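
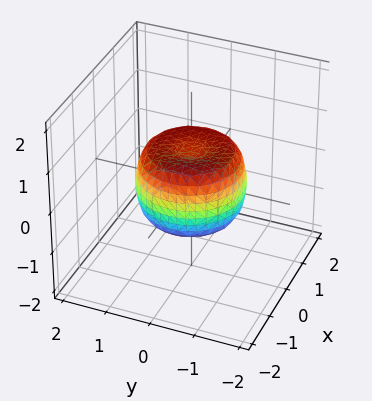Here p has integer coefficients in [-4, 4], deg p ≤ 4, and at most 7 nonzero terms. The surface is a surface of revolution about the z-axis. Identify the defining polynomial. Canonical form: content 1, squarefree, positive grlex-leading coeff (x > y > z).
2*x^4 + 4*x^2*y^2 + 2*y^4 - 2*x^2 - 2*y^2 + 2*z^2 - 1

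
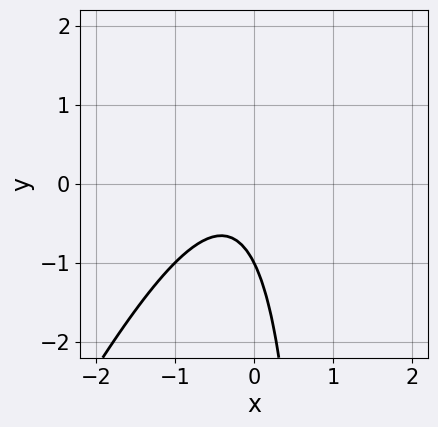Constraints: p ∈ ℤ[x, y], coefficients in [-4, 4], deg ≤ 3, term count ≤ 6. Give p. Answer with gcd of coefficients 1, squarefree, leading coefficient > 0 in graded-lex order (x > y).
1. deg p = 2. A generic line meets the curve in up to 2 points.
2. Reading off the gridlines: the curve avoids every integer x-axis point in the box; it crosses the y-axis at the gridline y = -1.
3. Assembling these constraints gives the stated polynomial.

2*x^2 - x*y + x + y + 1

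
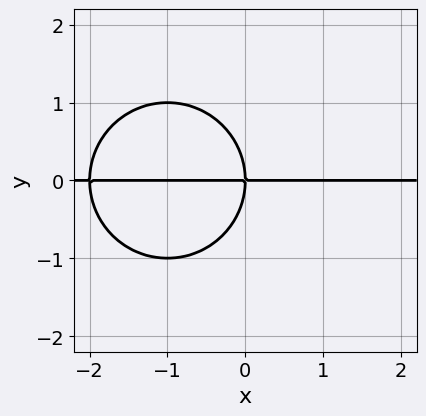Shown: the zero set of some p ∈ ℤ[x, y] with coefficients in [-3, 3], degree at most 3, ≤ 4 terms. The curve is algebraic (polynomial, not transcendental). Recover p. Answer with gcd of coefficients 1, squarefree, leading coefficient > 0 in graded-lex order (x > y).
The degree is 3 — no degree-2 curve has this shape.
Reading off the gridlines: the visible x-axis segment lies entirely on the curve; one y-axis crossing is at y = 0.
Assembling these constraints gives the stated polynomial.

x^2*y + y^3 + 2*x*y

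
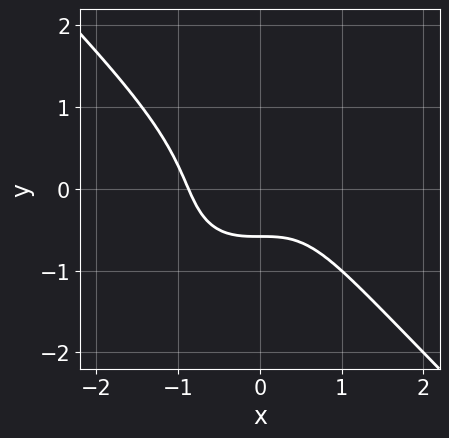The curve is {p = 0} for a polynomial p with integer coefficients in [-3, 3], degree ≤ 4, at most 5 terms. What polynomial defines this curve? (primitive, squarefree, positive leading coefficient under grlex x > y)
First, the degree is 3 — no degree-2 curve has this shape.
Finally, the integer polynomial consistent with all of this is the stated p.

3*x^3 + 3*y^3 + y^2 + 3*y + 2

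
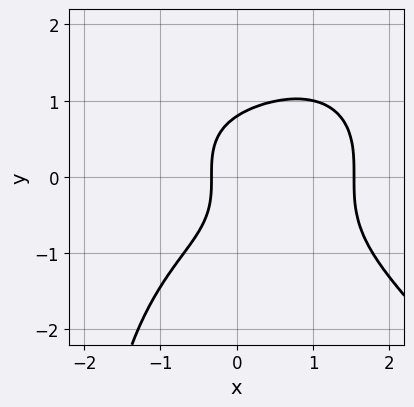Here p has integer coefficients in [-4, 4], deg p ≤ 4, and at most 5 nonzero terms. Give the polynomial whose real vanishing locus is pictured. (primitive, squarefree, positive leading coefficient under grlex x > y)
x^4 + x*y^3 + 2*y^3 - 3*x - 1

deg p = 4. A generic line meets the curve in up to 4 points.
Matching integer coefficients to the picture gives p.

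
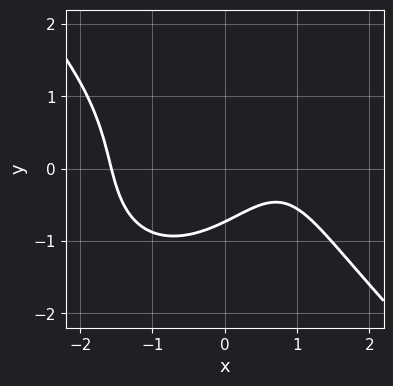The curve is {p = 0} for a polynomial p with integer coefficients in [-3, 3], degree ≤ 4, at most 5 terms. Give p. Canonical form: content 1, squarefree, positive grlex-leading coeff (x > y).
First, the degree is 3 — a generic line meets the curve in up to 3 points.
Finally, matching integer coefficients to the picture gives p.

2*x^3 + 2*y^3 - 3*x + 3*y + 3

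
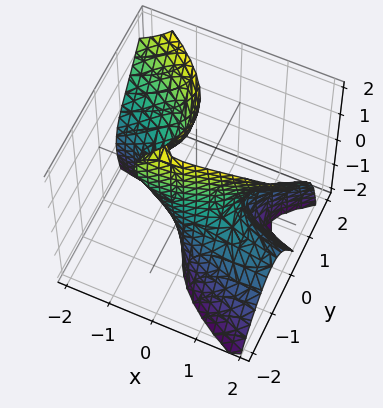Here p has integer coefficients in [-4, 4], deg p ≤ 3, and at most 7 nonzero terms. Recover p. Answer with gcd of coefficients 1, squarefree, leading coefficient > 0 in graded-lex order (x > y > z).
3*x*y*z + x*z^2 + 3*y^3 - x^2 + 1

The degree is 3 — no degree-2 surface has this shape.
From the axis intercepts and sections: the x-axis gridline crossings are at x ∈ {-1, 1}; the surface avoids every integer z-axis point in the box.
The integer polynomial consistent with all of this is the stated p.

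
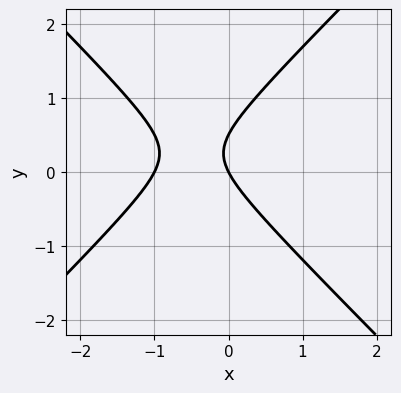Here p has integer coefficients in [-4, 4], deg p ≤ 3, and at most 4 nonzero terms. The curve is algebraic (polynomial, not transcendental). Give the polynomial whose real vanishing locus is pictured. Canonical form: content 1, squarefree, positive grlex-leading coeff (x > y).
(a) deg p = 2. No degree-1 curve has this shape.
(b) From the visible intercepts: the x-axis gridline crossings are at x ∈ {-1, 0}; it meets the y-axis at y = 0 (among the integer gridlines).
(c) Fitting integer coefficients to these (and the overall shape) gives p.

2*x^2 - 2*y^2 + 2*x + y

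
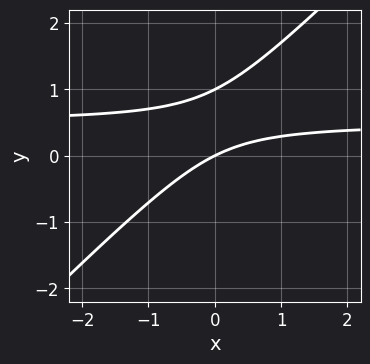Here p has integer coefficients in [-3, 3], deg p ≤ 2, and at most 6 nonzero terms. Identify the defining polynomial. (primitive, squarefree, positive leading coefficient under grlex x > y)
(a) deg p = 2. No degree-1 curve has this shape.
(b) From the axis intercepts and sections: the y-axis gridline crossings are at y ∈ {0, 1}; it meets the x-axis at x = 0 (among the integer gridlines).
(c) Putting this together gives p.

2*x*y - 2*y^2 - x + 2*y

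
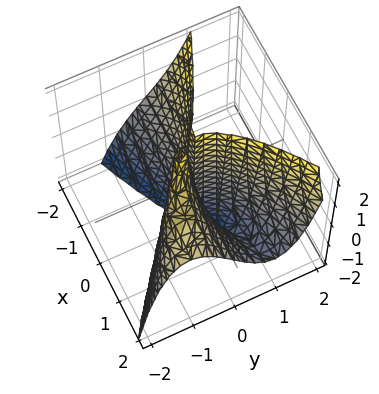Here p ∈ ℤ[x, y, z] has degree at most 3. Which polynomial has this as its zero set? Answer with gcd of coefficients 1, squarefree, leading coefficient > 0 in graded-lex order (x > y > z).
x^2*z - 2*y^3 + 3*x*y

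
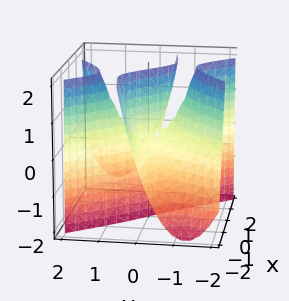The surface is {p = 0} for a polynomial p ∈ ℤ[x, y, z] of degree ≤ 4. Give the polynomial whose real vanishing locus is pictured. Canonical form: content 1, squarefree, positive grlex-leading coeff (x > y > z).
First, the degree is 3 — a generic line meets the surface in up to 3 points.
Next, from the visible intercepts: every point of the z-axis in the box is on the surface; every point of the x-axis in the box is on the surface; it crosses the y-axis at the gridline y = 0.
Finally, together with the visible shape, these determine p as stated.

3*x^2*y - 2*y^3 + 2*x*z + 2*y*z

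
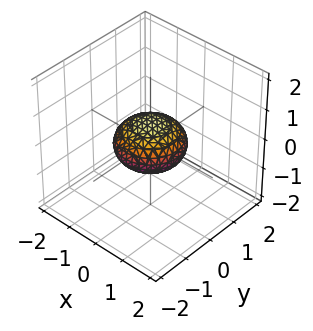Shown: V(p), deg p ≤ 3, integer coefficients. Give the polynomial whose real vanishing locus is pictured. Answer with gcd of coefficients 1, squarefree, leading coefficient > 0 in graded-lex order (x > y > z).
x^2 + y^2 + 2*z^2 - 1

1. deg p = 2.
2. Symmetries: it's symmetric under z → −z, forcing even powers of z; the surface is invariant under rotation about z: p = q(x² + y², z).
3. From the visible intercepts: the x-axis gridline crossings are at x ∈ {-1, 1}; among the integer gridlines, it crosses the y-axis at y ∈ {-1, 1}; a circular section at z = 0 has radius exactly 1.
4. Fitting integer coefficients to these (and the overall shape) gives p.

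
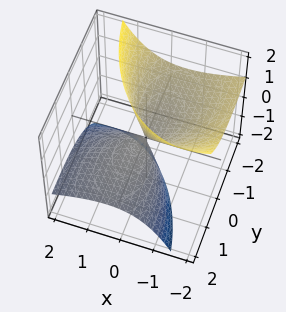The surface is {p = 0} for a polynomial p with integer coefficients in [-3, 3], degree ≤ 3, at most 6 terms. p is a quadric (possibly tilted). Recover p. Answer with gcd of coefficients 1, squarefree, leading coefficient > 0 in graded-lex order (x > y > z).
2*x^2 + 3*x*z + y^2 + 3*y*z - z^2

I count 2 distinct pieces. They look like related sheets of one shape, so recover p as a whole.
deg p = 2. No degree-1 surface has this shape.
Checking where it meets the axes: it meets the y-axis at y = 0 (among the integer gridlines); one x-axis crossing is at x = 0.
Assembling these constraints gives the stated polynomial.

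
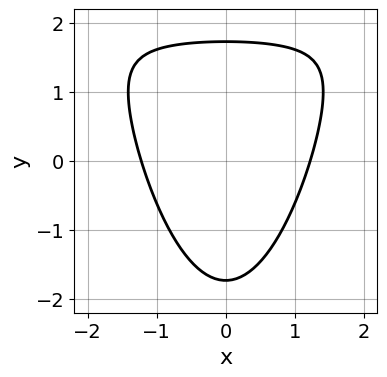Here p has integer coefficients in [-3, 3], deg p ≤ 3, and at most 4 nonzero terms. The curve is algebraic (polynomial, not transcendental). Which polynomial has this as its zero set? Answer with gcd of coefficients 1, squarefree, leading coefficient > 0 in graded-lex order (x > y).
x^2*y - 2*x^2 - y^2 + 3

(a) Degree: no degree-2 curve has this shape, so deg p = 3.
(b) Symmetries: mirror symmetry x ↦ −x ⇒ only even powers of x.
(c) Putting this together gives p.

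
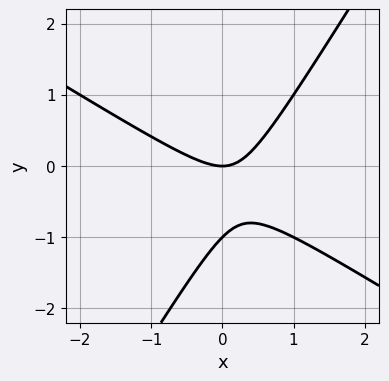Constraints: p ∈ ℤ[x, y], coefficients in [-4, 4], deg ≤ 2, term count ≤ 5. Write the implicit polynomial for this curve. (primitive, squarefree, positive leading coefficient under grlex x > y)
Degree: the shape is more complex than any degree-1 curve, so deg p = 2.
Observable constraints: the y-axis gridline crossings are at y ∈ {-1, 0}; one x-axis crossing is at x = 0.
The integer polynomial consistent with all of this is the stated p.

x^2 + x*y - y^2 - y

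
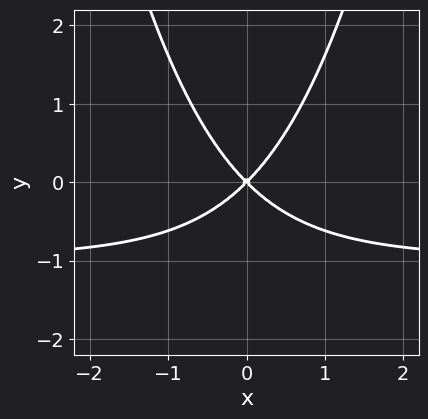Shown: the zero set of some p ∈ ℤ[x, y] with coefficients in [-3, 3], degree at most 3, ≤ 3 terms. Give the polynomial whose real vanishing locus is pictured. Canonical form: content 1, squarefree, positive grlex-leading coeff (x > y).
The degree is 3 — no degree-2 curve has this shape.
Symmetries: it's symmetric under x → −x, forcing even powers of x.
From the visible intercepts: it crosses the y-axis at the gridline y = 0; it meets the x-axis at x = 0 (among the integer gridlines).
Fitting integer coefficients to these (and the overall shape) gives p.

x^2*y + x^2 - y^2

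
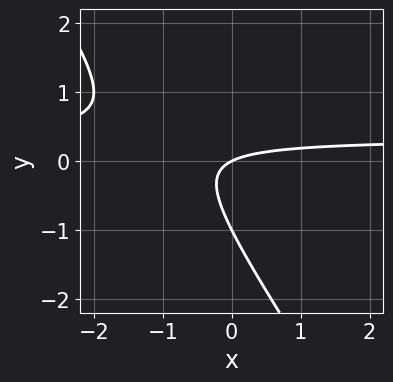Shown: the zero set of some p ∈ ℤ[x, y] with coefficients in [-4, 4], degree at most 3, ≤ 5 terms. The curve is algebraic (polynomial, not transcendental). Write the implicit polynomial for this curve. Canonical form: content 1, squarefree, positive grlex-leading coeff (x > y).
3*x*y + 2*y^2 - x + 2*y

(a) Degree: no degree-1 curve has this shape, so deg p = 2.
(b) From the visible intercepts: the y-axis gridline crossings are at y ∈ {-1, 0}; one x-axis crossing is at x = 0.
(c) Solving for integer coefficients yields p as stated.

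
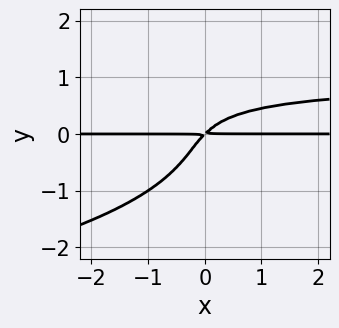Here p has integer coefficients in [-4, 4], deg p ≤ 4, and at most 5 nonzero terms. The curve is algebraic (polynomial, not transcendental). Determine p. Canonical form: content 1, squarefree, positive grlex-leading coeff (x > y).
y^4 + x*y^2 - x*y + y^2

(a) The degree is 4 — no degree-3 curve has this shape.
(b) From the visible intercepts: the visible x-axis segment lies entirely on the curve.
(c) Fitting integer coefficients to these (and the overall shape) gives p.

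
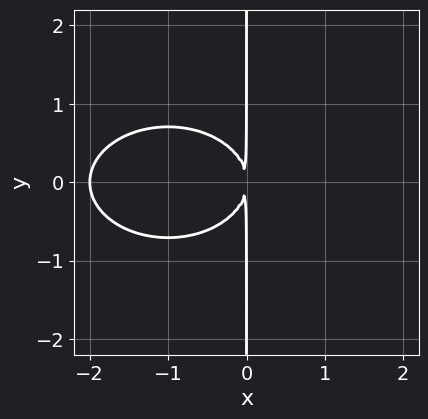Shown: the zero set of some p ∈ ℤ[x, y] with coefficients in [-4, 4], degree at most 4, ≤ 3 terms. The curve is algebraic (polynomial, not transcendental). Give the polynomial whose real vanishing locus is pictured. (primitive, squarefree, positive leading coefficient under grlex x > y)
First, deg p = 3. The shape is more complex than any degree-2 curve.
Then, symmetries: it's symmetric under y → −y, forcing even powers of y.
Next, from the axis intercepts and sections: one x-axis crossing is at x = -2; every point of the y-axis in the box is on the curve.
Finally, the integer polynomial consistent with all of this is the stated p.

x^3 + 2*x*y^2 + 2*x^2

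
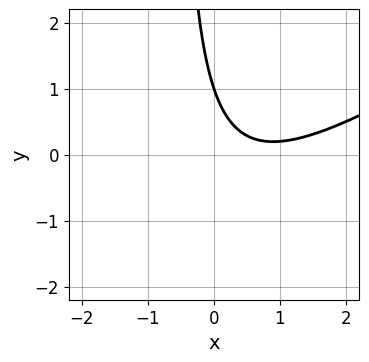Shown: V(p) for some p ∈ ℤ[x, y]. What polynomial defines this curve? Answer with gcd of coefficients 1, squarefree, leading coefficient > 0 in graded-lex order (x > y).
2*x^2 - 3*x*y - 3*x - 2*y + 2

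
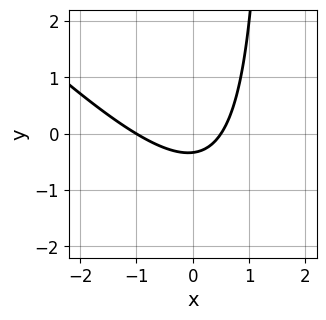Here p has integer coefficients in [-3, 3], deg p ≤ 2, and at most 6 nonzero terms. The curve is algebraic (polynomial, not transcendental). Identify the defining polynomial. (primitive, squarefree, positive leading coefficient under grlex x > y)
2*x^2 + 2*x*y + x - 3*y - 1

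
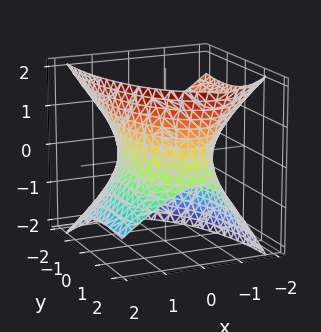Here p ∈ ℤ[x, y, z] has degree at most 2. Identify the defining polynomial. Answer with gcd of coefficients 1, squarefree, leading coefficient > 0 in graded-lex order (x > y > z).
3*x^2 + 2*x*z + y^2 + 2*y*z - 2*z^2 - 3

1. Degree: no degree-1 surface has this shape, so deg p = 2.
2. Checking where it meets the axes: among the integer gridlines, it crosses the x-axis at x ∈ {-1, 1}; it misses every integer gridline on the z-axis.
3. Matching integer coefficients to the picture gives p.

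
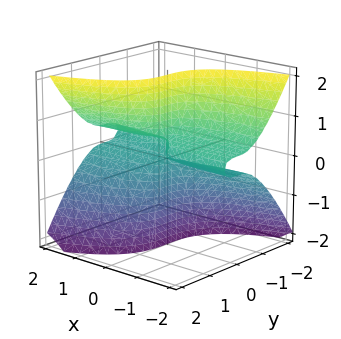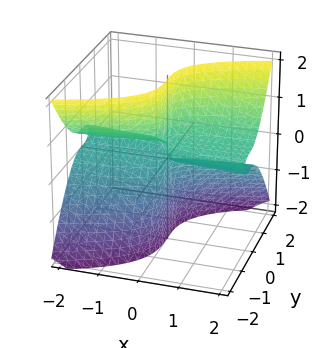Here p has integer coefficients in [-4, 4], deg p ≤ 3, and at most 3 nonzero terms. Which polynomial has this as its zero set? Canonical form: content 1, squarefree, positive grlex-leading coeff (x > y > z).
(a) Degree: a generic line meets the surface in up to 3 points, so deg p = 3.
(b) Against the integer gridlines: every point of the z-axis in the box is on the surface; every point of the x-axis in the box is on the surface; one y-axis crossing is at y = 0.
(c) Assembling these constraints gives the stated polynomial.

2*x*z^2 - 2*y^3 - x*z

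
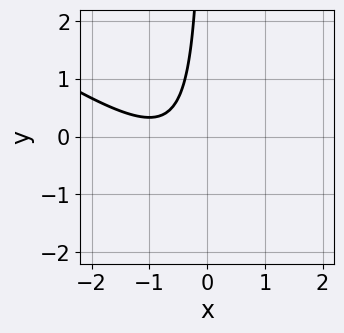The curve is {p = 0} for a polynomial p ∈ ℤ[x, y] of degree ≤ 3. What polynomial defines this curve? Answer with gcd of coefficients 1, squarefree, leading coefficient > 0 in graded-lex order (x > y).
(a) The degree is 2 — a generic line meets the curve in up to 2 points.
(b) From the visible intercepts: no y-intercept at any integer in the box; it misses every integer gridline on the x-axis.
(c) These observations pin down the coefficients.

2*x^2 + 3*x*y + 3*x + 2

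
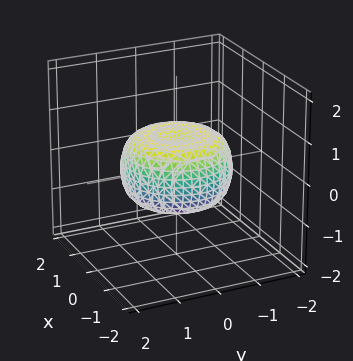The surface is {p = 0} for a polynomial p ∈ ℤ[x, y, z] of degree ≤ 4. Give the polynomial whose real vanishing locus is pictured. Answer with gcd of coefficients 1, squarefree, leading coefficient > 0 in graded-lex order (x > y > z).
x^4 + 2*x^2*y^2 + y^4 - x^2 - y^2 + 2*z^2 - 1

1. deg p = 4. A generic line meets the surface in up to 4 points.
2. Symmetry: every cross-section ⟂ z is a circle, so x, y appear only via x² + y².
3. From the visible intercepts: a circular section at z = 0 has radius between 1 and 2.
4. Matching integer coefficients to the picture gives p.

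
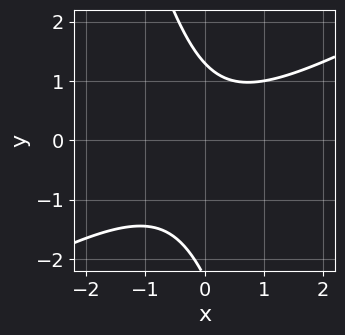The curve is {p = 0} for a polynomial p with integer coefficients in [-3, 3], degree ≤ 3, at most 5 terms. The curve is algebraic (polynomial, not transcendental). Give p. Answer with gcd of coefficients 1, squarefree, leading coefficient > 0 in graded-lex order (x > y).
2*x^2 - 3*x*y - y^2 - y + 3

Degree: a generic line meets the curve in up to 2 points, so deg p = 2.
Checking where it meets the axes: it misses every integer gridline on the x-axis.
Putting this together gives p.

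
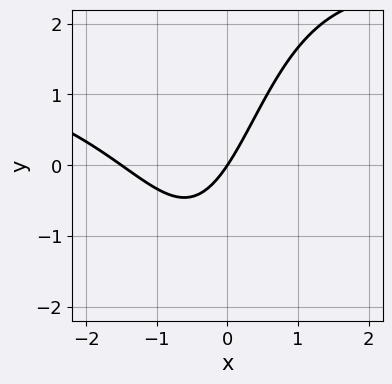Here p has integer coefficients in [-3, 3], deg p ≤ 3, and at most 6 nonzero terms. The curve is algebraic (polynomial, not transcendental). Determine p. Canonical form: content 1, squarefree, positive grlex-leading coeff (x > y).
(a) The degree is 3 — no degree-2 curve has this shape.
(b) From the visible intercepts: it crosses the y-axis at the gridline y = 0; it crosses the x-axis at the gridline x = 0.
(c) Matching integer coefficients to the picture gives p.

x^2*y - 2*x^2 - 3*x + 2*y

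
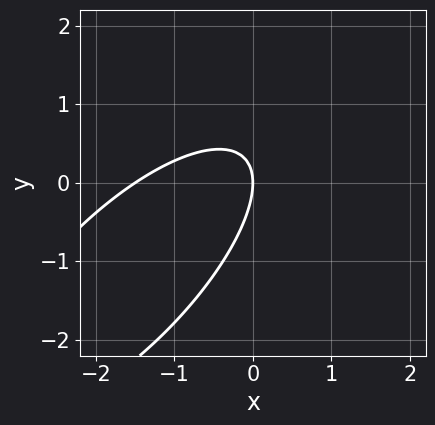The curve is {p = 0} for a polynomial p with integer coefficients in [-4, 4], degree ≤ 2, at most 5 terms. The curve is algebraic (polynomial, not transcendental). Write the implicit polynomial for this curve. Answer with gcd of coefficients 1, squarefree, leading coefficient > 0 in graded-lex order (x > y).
2*x^2 - 3*x*y + 2*y^2 + 3*x

First, the degree is 2 — the shape is more complex than any degree-1 curve.
Next, from the axis intercepts and sections: it meets the y-axis at y = 0 (among the integer gridlines); one x-axis crossing is at x = 0.
Finally, these observations pin down the coefficients.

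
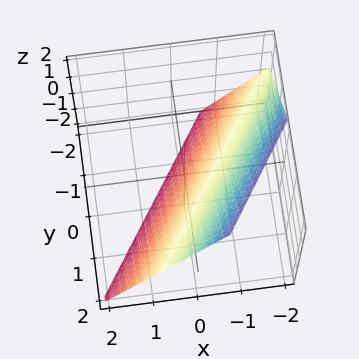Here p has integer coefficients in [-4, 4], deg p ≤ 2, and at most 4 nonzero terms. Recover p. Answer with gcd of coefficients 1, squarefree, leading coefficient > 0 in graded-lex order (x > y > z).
3*x - 2*y + 2*z + 2

First, deg p = 1. Every cross-section is a straight line — this is a plane.
Then, observable constraints: it crosses the y-axis at the gridline y = 1; one z-axis crossing is at z = -1.
Finally, the integer polynomial consistent with all of this is the stated p.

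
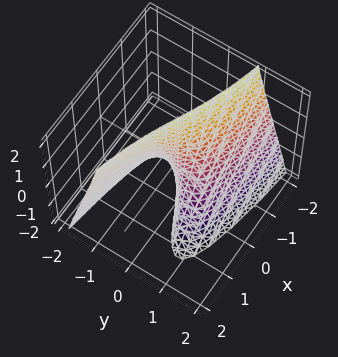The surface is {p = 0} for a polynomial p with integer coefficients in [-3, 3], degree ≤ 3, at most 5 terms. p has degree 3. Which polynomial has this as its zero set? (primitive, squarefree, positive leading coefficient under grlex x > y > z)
The degree is 3 — no degree-2 surface has this shape.
From the axis intercepts and sections: one y-axis crossing is at y = 0; one x-axis crossing is at x = 0; the visible z-axis segment lies entirely on the surface.
These observations pin down the coefficients.

y^3 + y*z + x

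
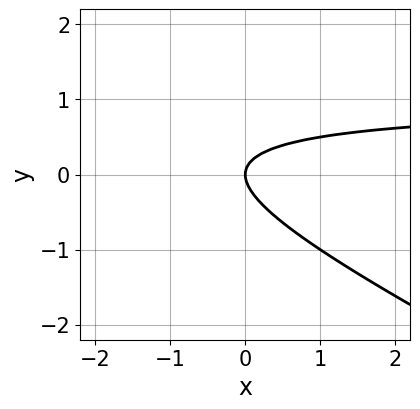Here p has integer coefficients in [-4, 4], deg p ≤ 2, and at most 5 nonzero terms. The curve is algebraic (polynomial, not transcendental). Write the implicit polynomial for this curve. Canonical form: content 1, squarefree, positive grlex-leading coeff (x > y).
deg p = 2.
Reading off the gridlines: one y-axis crossing is at y = 0; one x-axis crossing is at x = 0.
The integer polynomial consistent with all of this is the stated p.

x*y + 2*y^2 - x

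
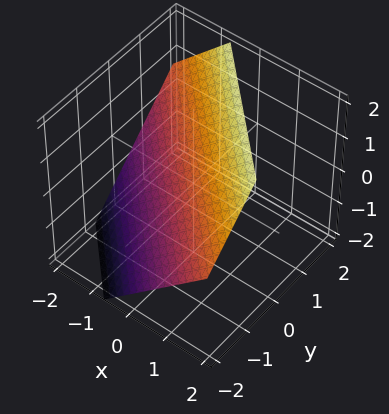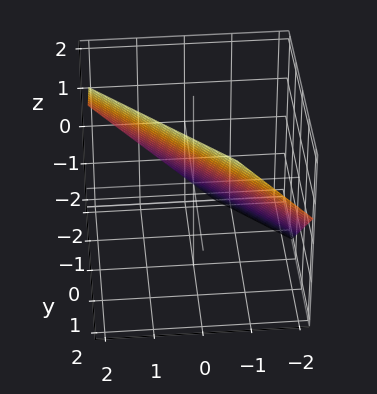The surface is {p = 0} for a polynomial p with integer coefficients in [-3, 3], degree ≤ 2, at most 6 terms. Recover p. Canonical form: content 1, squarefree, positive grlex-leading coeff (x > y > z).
3*x + 3*y - 3*z + 2

1. deg p = 1.
2. Matching integer coefficients to the picture gives p.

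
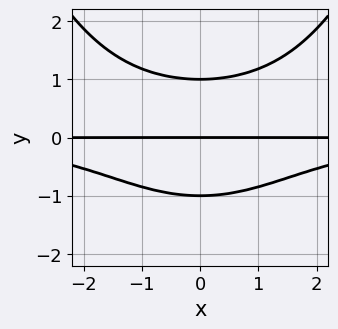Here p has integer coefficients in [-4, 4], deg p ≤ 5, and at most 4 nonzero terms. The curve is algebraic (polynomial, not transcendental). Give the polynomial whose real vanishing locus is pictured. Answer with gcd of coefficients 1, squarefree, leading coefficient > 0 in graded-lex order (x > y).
x^2*y^2 - 3*y^3 + 3*y

(a) Degree: the shape is more complex than any degree-3 curve, so deg p = 4.
(b) Symmetries: it's symmetric under x → −x, forcing even powers of x.
(c) Against the integer gridlines: the y-axis gridline crossings are at y ∈ {-1, 0, 1}; the visible x-axis segment lies entirely on the curve.
(d) These observations pin down the coefficients.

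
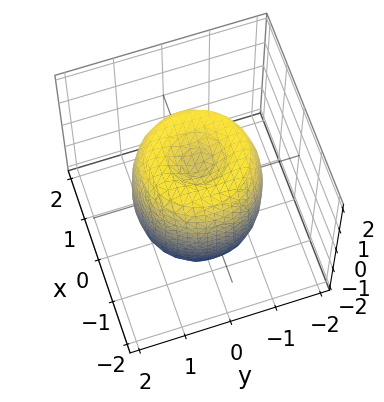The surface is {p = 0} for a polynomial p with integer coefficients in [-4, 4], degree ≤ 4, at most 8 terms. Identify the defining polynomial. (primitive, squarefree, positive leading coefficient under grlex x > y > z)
2*x^4 + 4*x^2*y^2 + 2*y^4 - 3*x^2 - 3*y^2 + z^2 - 1

First, deg p = 4.
Then, symmetry: every cross-section ⟂ z is a circle, so x, y appear only via x² + y².
Next, from the visible intercepts: among the integer gridlines, it crosses the z-axis at z ∈ {-1, 1}; a circular section at z = -1 has radius between 1 and 2.
Finally, the integer polynomial consistent with all of this is the stated p.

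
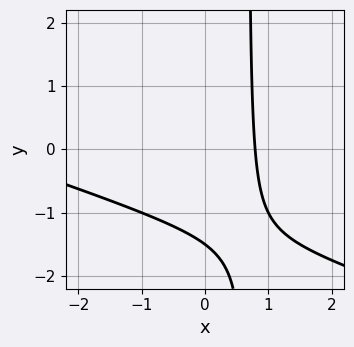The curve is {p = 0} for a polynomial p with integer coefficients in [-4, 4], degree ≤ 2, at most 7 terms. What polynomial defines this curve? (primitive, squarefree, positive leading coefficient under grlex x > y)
x^2 + 3*x*y + 3*x - 2*y - 3

Degree: the shape is more complex than any degree-1 curve, so deg p = 2.
Solving for integer coefficients yields p as stated.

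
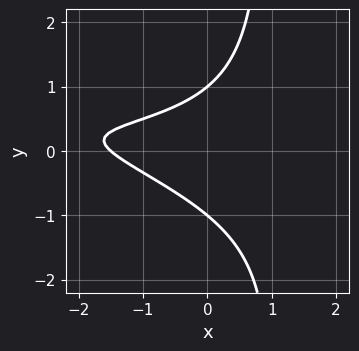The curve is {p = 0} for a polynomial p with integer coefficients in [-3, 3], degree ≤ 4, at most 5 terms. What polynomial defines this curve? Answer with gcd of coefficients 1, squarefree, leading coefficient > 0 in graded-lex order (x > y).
x^2*y + 3*x*y^2 - 3*y^2 + 2*x + 3

deg p = 3.
Checking where it meets the axes: among the integer gridlines, it crosses the y-axis at y ∈ {-1, 1}.
Assembling these constraints gives the stated polynomial.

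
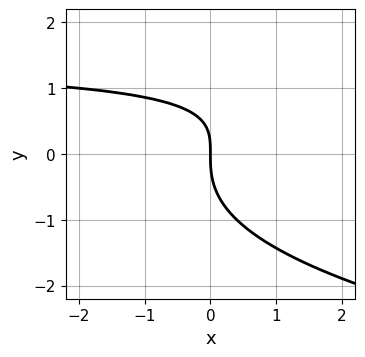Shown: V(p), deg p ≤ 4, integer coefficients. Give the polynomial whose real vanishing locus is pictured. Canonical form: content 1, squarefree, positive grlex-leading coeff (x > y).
2*y^3 - 2*x*y + 3*x

(a) Degree: the shape is more complex than any degree-2 curve, so deg p = 3.
(b) Observable constraints: it crosses the x-axis at the gridline x = 0; it crosses the y-axis at the gridline y = 0.
(c) Together with the visible shape, these determine p as stated.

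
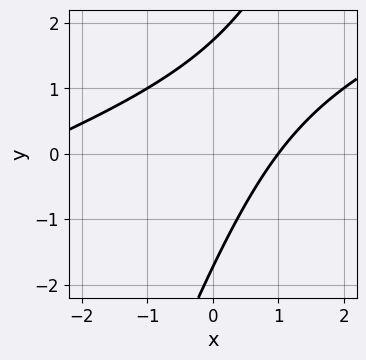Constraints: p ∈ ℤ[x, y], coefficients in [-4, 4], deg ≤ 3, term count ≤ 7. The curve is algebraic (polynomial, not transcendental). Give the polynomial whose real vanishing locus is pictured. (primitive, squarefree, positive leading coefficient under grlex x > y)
x^2 - 3*x*y + y^2 + 2*x - 3

Degree: a generic line meets the curve in up to 2 points, so deg p = 2.
Reading off the gridlines: one x-axis crossing is at x = 1.
These observations pin down the coefficients.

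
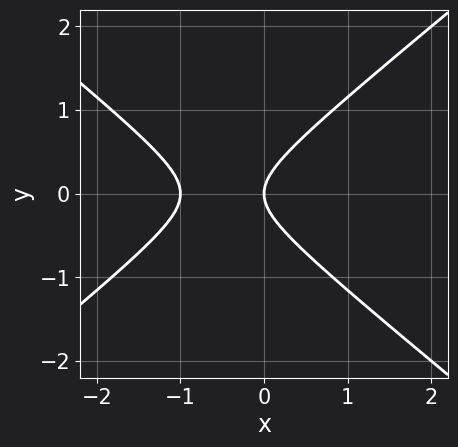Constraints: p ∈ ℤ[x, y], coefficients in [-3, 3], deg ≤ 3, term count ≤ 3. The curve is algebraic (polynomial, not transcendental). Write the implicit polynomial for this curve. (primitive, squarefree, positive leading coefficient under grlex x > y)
2*x^2 - 3*y^2 + 2*x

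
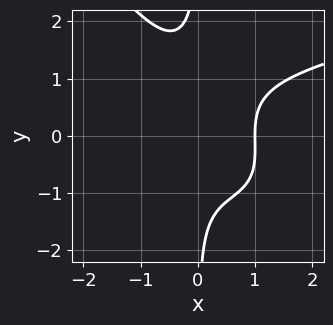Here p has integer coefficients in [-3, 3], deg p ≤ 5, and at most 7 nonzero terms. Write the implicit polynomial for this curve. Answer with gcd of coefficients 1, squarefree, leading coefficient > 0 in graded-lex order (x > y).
3*x^2*y^2 + 3*x*y^3 - 3*x^3 - 2*x*y^2 + 3

deg p = 4. The shape is more complex than any degree-3 curve.
Reading off the gridlines: the curve avoids every integer y-axis point in the box; it meets the x-axis at x = 1 (among the integer gridlines).
The integer polynomial consistent with all of this is the stated p.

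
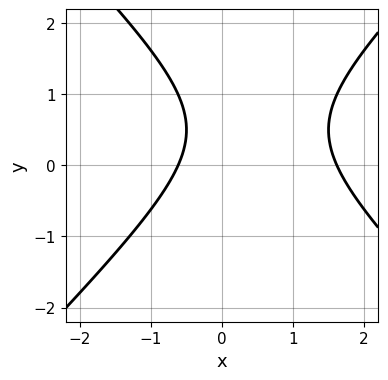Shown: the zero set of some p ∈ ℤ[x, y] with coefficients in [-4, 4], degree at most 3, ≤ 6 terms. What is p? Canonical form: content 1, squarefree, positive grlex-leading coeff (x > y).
Degree: the shape is more complex than any degree-1 curve, so deg p = 2.
Reading off the gridlines: it misses every integer gridline on the y-axis.
Together with the visible shape, these determine p as stated.

x^2 - y^2 - x + y - 1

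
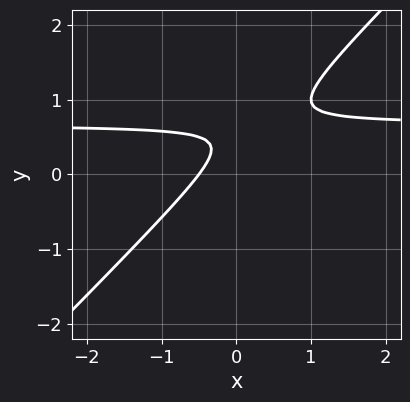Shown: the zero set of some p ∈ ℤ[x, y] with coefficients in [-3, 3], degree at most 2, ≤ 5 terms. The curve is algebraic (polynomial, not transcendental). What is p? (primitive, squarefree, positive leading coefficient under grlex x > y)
First, the degree is 2 — no degree-1 curve has this shape.
Then, reading off the gridlines: it misses every integer gridline on the y-axis.
Finally, together with the visible shape, these determine p as stated.

3*x*y - 3*y^2 - 2*x + 3*y - 1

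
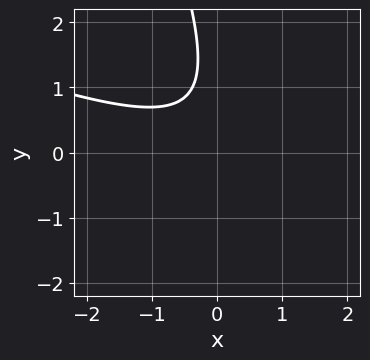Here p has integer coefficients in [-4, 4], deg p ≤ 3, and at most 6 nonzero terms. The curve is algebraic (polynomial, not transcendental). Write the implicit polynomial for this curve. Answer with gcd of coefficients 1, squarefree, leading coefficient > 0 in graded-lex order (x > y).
1. Degree: a generic line meets the curve in up to 2 points, so deg p = 2.
2. Observable constraints: the curve avoids every integer x-axis point in the box; it misses every integer gridline on the y-axis.
3. Putting this together gives p.

x^2 + 3*x*y + y^2 - 2*y + 2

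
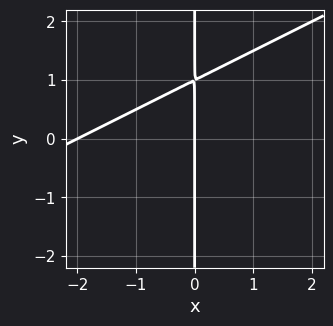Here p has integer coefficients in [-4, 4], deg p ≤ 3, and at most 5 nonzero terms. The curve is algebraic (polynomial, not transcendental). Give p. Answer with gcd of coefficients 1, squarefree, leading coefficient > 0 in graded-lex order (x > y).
First, deg p = 2. A generic line meets the curve in up to 2 points.
Next, reading off the gridlines: every point of the y-axis in the box is on the curve; the x-axis gridline crossings are at x ∈ {-2, 0}.
Finally, fitting integer coefficients to these (and the overall shape) gives p.

x^2 - 2*x*y + 2*x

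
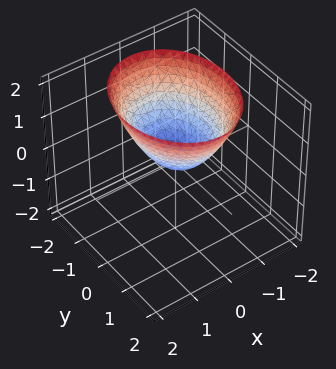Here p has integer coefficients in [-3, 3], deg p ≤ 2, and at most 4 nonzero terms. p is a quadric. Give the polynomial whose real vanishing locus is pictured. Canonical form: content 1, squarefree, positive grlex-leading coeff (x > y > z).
3*x^2 + 2*y^2 - 3*z

(a) Degree: a paraboloid; a quadric, so deg p = 2.
(b) Symmetries: it's symmetric under y → −y, forcing even powers of y; the x ↦ −x reflection is a symmetry, so x appears only in even powers.
(c) From the visible intercepts: one y-axis crossing is at y = 0; it crosses the z-axis at the gridline z = 0; one x-axis crossing is at x = 0.
(d) Assembling these constraints gives the stated polynomial.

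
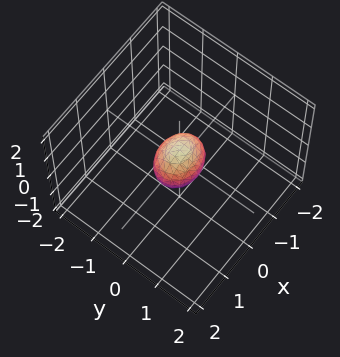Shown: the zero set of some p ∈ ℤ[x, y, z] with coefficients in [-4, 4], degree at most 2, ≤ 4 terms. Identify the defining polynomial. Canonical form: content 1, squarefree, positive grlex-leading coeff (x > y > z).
2*x^2 + 3*y^2 + 2*z^2 - 1

The degree is 2 — bounded and convex; a quadric.
Symmetries: mirror symmetry z ↦ −z ⇒ only even powers of z; it's symmetric under x → −x, forcing even powers of x; the y ↦ −y reflection is a symmetry, so y appears only in even powers.
The integer polynomial consistent with all of this is the stated p.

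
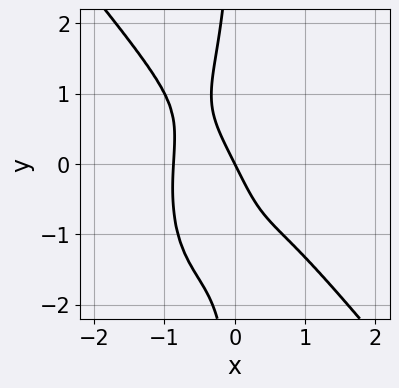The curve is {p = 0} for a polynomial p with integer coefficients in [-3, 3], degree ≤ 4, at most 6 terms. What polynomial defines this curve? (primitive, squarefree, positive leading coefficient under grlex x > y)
(a) Degree: no degree-3 curve has this shape, so deg p = 4.
(b) From the visible intercepts: it meets the y-axis at y = 0 (among the integer gridlines); one x-axis crossing is at x = 0.
(c) These observations pin down the coefficients.

3*x^4 + x^3*y + x*y^3 + 2*x + y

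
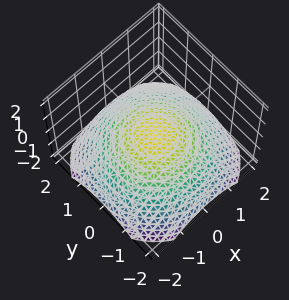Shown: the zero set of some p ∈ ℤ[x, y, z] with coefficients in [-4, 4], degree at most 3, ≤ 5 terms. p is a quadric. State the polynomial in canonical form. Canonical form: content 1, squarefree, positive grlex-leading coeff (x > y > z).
x^2 + y^2 + 3*z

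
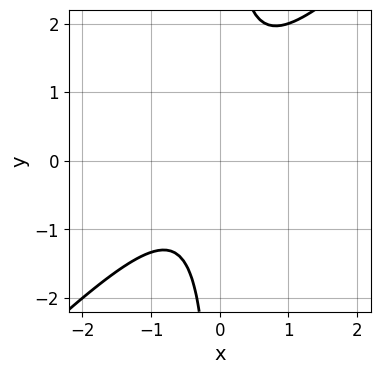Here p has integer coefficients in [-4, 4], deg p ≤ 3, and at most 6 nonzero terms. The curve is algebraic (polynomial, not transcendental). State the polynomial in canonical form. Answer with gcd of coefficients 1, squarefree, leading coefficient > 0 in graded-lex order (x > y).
First, deg p = 2. A generic line meets the curve in up to 2 points.
Next, observable constraints: no x-intercept at any integer in the box; no y-intercept at any integer in the box.
Finally, putting this together gives p.

3*x^2 - 3*x*y + x + 2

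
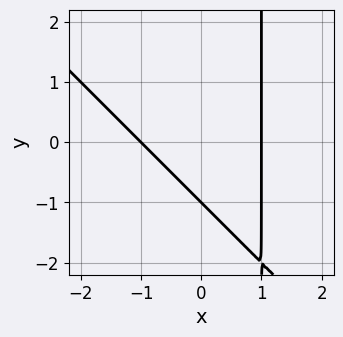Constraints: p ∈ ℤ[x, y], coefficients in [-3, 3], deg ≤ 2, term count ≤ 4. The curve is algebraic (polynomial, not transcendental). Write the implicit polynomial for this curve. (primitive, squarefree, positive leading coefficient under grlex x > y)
x^2 + x*y - y - 1

deg p = 2.
Against the integer gridlines: among the integer gridlines, it crosses the x-axis at x ∈ {-1, 1}; it crosses the y-axis at the gridline y = -1.
Together with the visible shape, these determine p as stated.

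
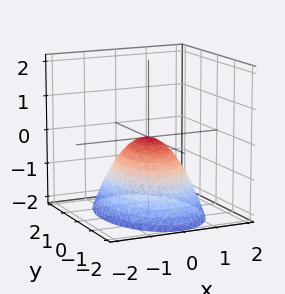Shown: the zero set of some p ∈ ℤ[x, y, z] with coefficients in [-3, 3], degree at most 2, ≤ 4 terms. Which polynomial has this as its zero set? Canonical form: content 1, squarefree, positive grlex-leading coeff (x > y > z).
(a) deg p = 2.
(b) Symmetries: it's symmetric under x → −x, forcing even powers of x; it's symmetric under y → −y, forcing even powers of y.
(c) Checking where it meets the axes: it crosses the z-axis at the gridline z = 0; one y-axis crossing is at y = 0; it crosses the x-axis at the gridline x = 0.
(d) Putting this together gives p.

2*x^2 + y^2 + 2*z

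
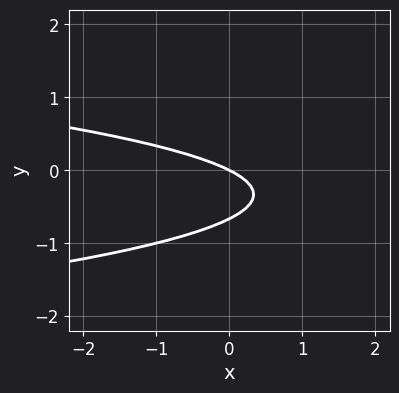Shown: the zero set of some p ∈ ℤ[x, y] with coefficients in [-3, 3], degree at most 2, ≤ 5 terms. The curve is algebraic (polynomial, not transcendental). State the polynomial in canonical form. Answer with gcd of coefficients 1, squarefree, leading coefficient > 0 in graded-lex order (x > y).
3*y^2 + x + 2*y

(a) Degree: the shape is more complex than any degree-1 curve, so deg p = 2.
(b) Checking where it meets the axes: one x-axis crossing is at x = 0; it meets the y-axis at y = 0 (among the integer gridlines).
(c) These observations pin down the coefficients.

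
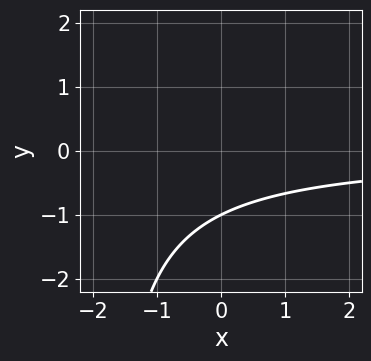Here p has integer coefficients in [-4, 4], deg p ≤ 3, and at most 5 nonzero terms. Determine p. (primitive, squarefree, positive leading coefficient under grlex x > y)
x*y + 2*y + 2

1. Degree: the shape is more complex than any degree-1 curve, so deg p = 2.
2. From the axis intercepts and sections: the curve avoids every integer x-axis point in the box; it meets the y-axis at y = -1 (among the integer gridlines).
3. These observations pin down the coefficients.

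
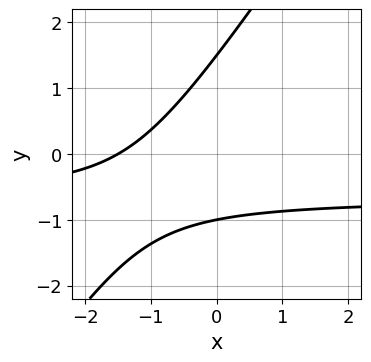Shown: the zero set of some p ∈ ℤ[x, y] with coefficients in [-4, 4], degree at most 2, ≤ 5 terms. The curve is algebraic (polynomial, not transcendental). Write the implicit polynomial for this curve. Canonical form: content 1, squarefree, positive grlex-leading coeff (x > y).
1. Degree: a generic line meets the curve in up to 2 points, so deg p = 2.
2. Reading off the gridlines: one y-axis crossing is at y = -1.
3. Solving for integer coefficients yields p as stated.

3*x*y - 2*y^2 + 2*x + y + 3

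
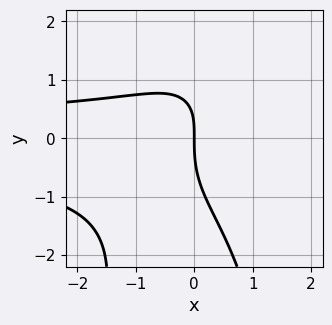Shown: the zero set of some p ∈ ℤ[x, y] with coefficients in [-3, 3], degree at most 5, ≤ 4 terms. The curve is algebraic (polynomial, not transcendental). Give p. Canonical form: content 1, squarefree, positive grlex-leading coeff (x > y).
Degree: the shape is more complex than any degree-3 curve, so deg p = 4.
Observable constraints: it crosses the y-axis at the gridline y = 0; it meets the x-axis at x = 0 (among the integer gridlines).
Fitting integer coefficients to these (and the overall shape) gives p.

2*x^2*y^2 + y^3 - 2*x*y + 3*x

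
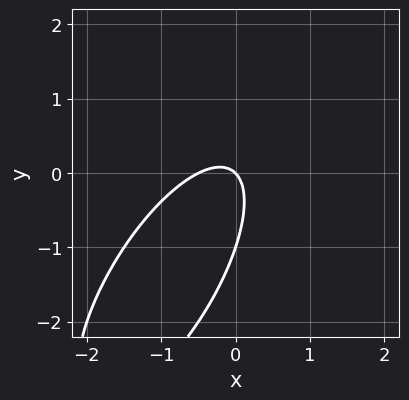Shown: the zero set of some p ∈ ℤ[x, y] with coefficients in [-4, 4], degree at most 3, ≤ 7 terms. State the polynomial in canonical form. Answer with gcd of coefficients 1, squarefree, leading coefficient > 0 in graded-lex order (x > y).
2*x^2 - 2*x*y + y^2 + x + y

deg p = 2. A generic line meets the curve in up to 2 points.
Observable constraints: it crosses the x-axis at the gridline x = 0; the y-axis gridline crossings are at y ∈ {-1, 0}.
Putting this together gives p.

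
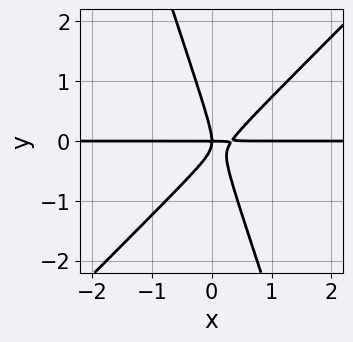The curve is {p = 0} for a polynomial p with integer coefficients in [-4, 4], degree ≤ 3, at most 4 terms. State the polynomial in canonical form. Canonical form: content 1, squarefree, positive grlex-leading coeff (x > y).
3*x^2*y - 2*x*y^2 - y^3 - x*y

First, deg p = 3. A generic line meets the curve in up to 3 points.
Then, checking where it meets the axes: one y-axis crossing is at y = 0; every point of the x-axis in the box is on the curve.
Finally, putting this together gives p.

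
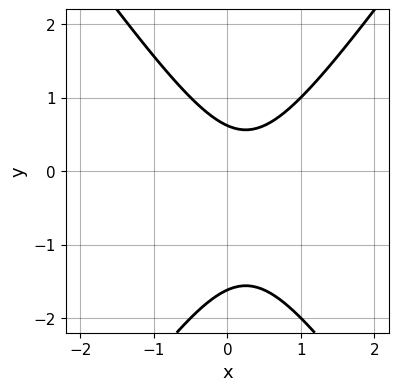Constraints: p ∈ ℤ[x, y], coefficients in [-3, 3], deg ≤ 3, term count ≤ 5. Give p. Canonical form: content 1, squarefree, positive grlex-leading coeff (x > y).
2*x^2 - y^2 - x - y + 1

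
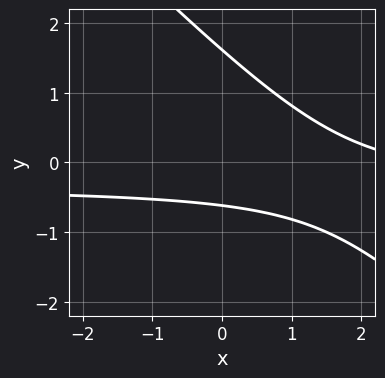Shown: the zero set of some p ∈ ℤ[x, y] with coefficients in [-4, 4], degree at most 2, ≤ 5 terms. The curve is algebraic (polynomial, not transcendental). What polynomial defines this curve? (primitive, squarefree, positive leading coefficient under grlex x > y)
1. The degree is 2 — the shape is more complex than any degree-1 curve.
2. From the axis intercepts and sections: it misses every integer gridline on the x-axis.
3. Matching integer coefficients to the picture gives p.

3*x*y + 3*y^2 + x - 3*y - 3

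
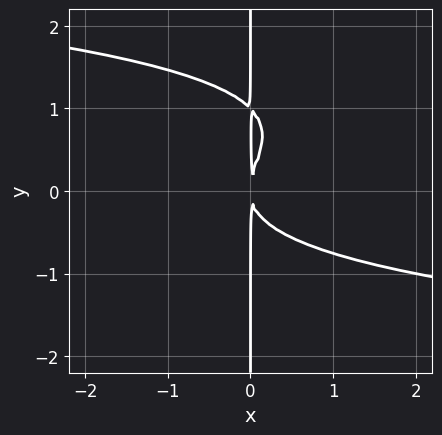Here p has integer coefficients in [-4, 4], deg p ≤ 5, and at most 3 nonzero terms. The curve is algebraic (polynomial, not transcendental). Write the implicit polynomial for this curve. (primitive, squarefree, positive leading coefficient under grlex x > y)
The degree is 4 — the shape is more complex than any degree-3 curve.
Checking where it meets the axes: every point of the y-axis in the box is on the curve.
Solving for integer coefficients yields p as stated.

x*y^3 - x*y^2 + x^2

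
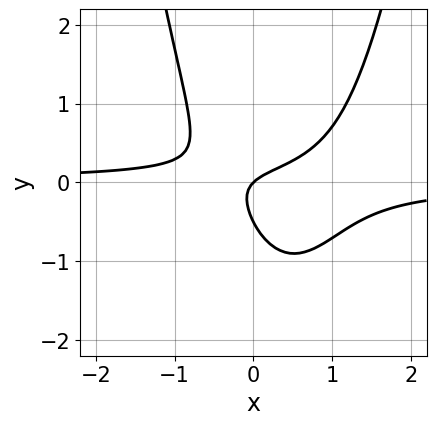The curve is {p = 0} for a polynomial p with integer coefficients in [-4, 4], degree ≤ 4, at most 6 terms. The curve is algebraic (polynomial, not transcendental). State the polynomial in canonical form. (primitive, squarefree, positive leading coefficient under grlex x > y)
1. deg p = 3.
2. Checking where it meets the axes: it crosses the x-axis at the gridline x = 0; it meets the y-axis at y = 0 (among the integer gridlines).
3. The integer polynomial consistent with all of this is the stated p.

3*x^2*y - 2*x*y - 2*y^2 + x - y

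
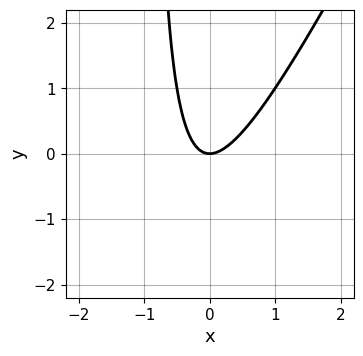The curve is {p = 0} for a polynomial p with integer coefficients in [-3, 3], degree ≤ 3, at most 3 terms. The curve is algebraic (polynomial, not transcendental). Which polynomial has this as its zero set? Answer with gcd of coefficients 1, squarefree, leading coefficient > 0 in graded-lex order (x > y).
1. deg p = 2. The shape is more complex than any degree-1 curve.
2. Reading off the gridlines: it crosses the x-axis at the gridline x = 0; one y-axis crossing is at y = 0.
3. Putting this together gives p.

2*x^2 - x*y - y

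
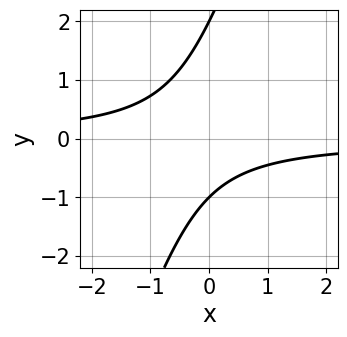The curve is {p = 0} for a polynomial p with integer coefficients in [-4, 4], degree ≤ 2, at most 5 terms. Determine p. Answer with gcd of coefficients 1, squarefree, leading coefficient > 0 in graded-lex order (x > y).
3*x*y - y^2 + y + 2

First, deg p = 2. No degree-1 curve has this shape.
Then, reading off the gridlines: among the integer gridlines, it crosses the y-axis at y ∈ {-1, 2}; no x-intercept at any integer in the box.
Finally, together with the visible shape, these determine p as stated.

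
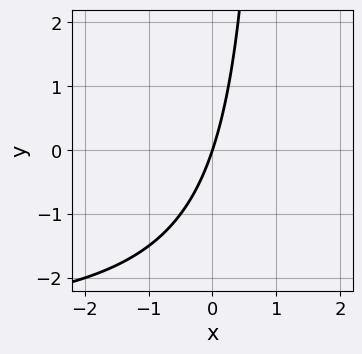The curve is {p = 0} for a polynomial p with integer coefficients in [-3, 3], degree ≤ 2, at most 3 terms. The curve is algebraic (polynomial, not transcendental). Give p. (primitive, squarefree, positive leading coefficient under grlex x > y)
x*y + 3*x - y

deg p = 2.
From the axis intercepts and sections: it crosses the x-axis at the gridline x = 0; one y-axis crossing is at y = 0.
These observations pin down the coefficients.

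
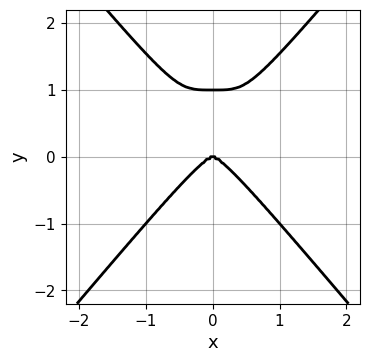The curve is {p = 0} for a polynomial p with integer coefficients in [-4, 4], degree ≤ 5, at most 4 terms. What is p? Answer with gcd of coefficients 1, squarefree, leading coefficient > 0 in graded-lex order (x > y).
2*x^4 - y^4 + y^3

(a) The degree is 4 — no degree-3 curve has this shape.
(b) Symmetries: it's symmetric under x → −x, forcing even powers of x.
(c) Reading off the gridlines: among the integer gridlines, it crosses the y-axis at y ∈ {0, 1}; it meets the x-axis at x = 0 (among the integer gridlines).
(d) Assembling these constraints gives the stated polynomial.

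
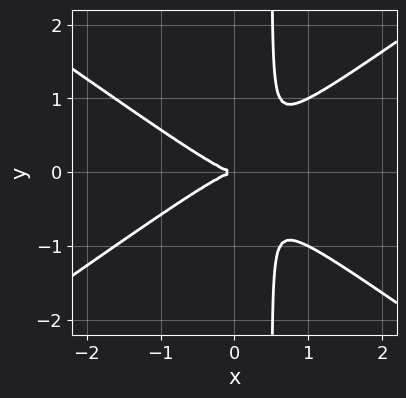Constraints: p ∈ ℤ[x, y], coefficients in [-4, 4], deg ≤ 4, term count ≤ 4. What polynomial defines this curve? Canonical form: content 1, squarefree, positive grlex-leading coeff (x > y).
x^3 - 2*x*y^2 + y^2

The degree is 3 — the shape is more complex than any degree-2 curve.
Symmetries: it's symmetric under y → −y, forcing even powers of y.
Observable constraints: one y-axis crossing is at y = 0; one x-axis crossing is at x = 0.
Fitting integer coefficients to these (and the overall shape) gives p.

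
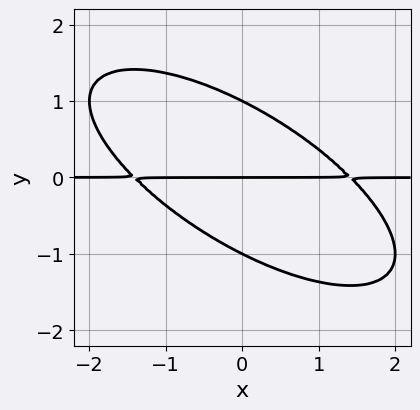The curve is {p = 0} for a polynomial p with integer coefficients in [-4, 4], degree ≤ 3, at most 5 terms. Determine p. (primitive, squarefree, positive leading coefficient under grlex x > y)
Degree: the shape is more complex than any degree-2 curve, so deg p = 3.
From the visible intercepts: among the integer gridlines, it crosses the y-axis at y ∈ {-1, 0, 1}; every point of the x-axis in the box is on the curve.
Putting this together gives p.

x^2*y + 2*x*y^2 + 2*y^3 - 2*y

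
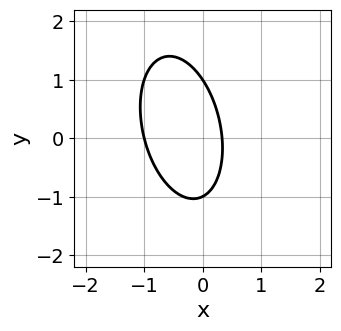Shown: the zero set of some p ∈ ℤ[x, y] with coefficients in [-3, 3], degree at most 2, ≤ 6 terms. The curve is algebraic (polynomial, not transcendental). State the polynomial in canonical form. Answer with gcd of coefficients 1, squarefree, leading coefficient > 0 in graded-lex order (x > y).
3*x^2 + x*y + y^2 + 2*x - 1

First, degree: a generic line meets the curve in up to 2 points, so deg p = 2.
Then, reading off the gridlines: among the integer gridlines, it crosses the y-axis at y ∈ {-1, 1}; one x-axis crossing is at x = -1.
Finally, fitting integer coefficients to these (and the overall shape) gives p.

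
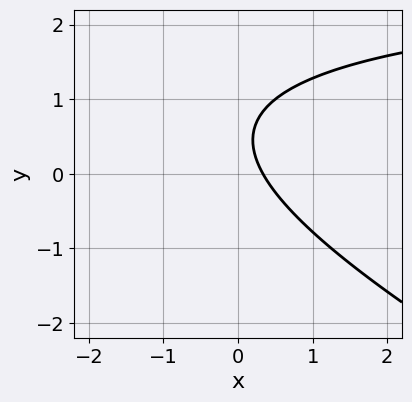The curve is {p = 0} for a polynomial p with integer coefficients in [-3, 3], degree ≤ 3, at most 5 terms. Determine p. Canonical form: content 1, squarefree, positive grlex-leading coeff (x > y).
x*y + 2*y^2 - 3*x - 2*y + 1

First, degree: the shape is more complex than any degree-1 curve, so deg p = 2.
Next, from the visible intercepts: no y-intercept at any integer in the box.
Finally, assembling these constraints gives the stated polynomial.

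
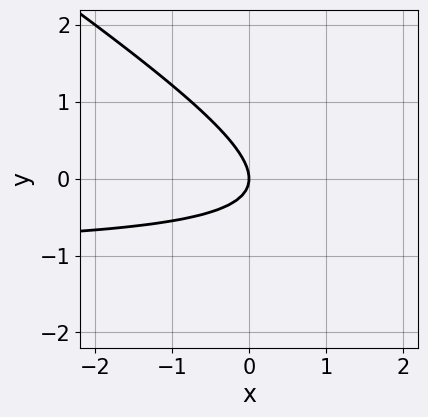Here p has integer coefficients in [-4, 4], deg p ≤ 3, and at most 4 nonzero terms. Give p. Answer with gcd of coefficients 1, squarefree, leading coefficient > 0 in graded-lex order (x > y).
2*x*y + 3*y^2 + 2*x

(a) deg p = 2. No degree-1 curve has this shape.
(b) Observable constraints: it meets the y-axis at y = 0 (among the integer gridlines); one x-axis crossing is at x = 0.
(c) Together with the visible shape, these determine p as stated.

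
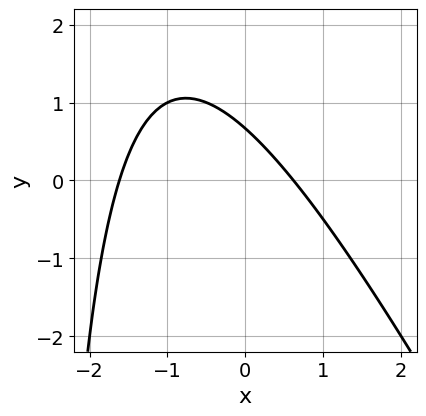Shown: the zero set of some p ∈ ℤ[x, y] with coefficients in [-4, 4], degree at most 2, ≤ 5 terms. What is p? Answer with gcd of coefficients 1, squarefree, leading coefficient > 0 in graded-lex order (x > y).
2*x^2 + x*y + 2*x + 3*y - 2

First, deg p = 2. A generic line meets the curve in up to 2 points.
Finally, matching integer coefficients to the picture gives p.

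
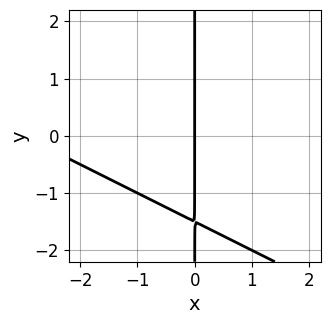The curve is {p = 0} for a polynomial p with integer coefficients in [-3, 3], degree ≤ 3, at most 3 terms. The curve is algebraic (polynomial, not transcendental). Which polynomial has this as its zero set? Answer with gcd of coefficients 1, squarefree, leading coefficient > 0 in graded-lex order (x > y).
x^2 + 2*x*y + 3*x

1. The degree is 2 — a generic line meets the curve in up to 2 points.
2. From the axis intercepts and sections: it crosses the x-axis at the gridline x = 0; the visible y-axis segment lies entirely on the curve.
3. The integer polynomial consistent with all of this is the stated p.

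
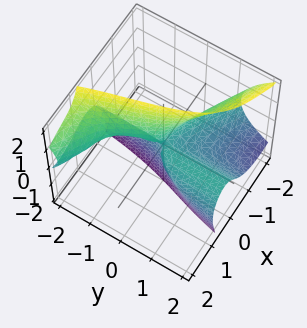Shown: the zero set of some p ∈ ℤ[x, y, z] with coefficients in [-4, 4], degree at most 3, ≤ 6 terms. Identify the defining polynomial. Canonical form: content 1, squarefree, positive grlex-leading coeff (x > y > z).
(a) deg p = 3. A generic line meets the surface in up to 3 points.
(b) Observable constraints: the visible y-axis segment lies entirely on the surface; it meets the x-axis at x = 0 (among the integer gridlines); the visible z-axis segment lies entirely on the surface.
(c) Putting this together gives p.

2*x^3 + 3*x^2*y + 3*x*z^2 - 2*x*y + 2*y*z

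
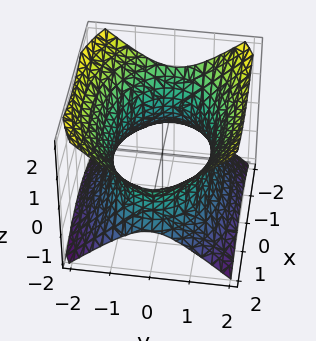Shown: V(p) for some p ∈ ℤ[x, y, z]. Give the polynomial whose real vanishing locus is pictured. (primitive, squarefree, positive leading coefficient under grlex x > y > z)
x^2 + 2*y^2 - 2*z^2 - 3

Degree: an hourglass — one-sheet hyperboloid; a quadric, so deg p = 2.
Symmetries: it's symmetric under z → −z, forcing even powers of z; the y ↦ −y reflection is a symmetry, so y appears only in even powers; mirror symmetry x ↦ −x ⇒ only even powers of x.
From the axis intercepts and sections: the surface avoids every integer z-axis point in the box.
Fitting integer coefficients to these (and the overall shape) gives p.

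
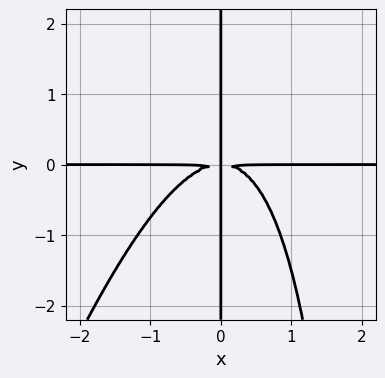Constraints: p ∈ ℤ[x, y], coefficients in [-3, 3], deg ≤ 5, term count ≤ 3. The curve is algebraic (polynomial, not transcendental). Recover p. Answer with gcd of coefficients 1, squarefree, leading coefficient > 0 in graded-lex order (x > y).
deg p = 4.
From the visible intercepts: every point of the y-axis in the box is on the curve; every point of the x-axis in the box is on the curve.
Putting this together gives p.

3*x^3*y - x^2*y^2 + 3*x*y^2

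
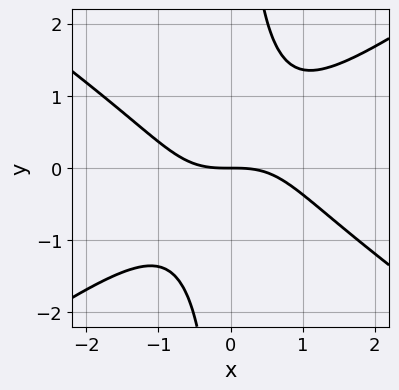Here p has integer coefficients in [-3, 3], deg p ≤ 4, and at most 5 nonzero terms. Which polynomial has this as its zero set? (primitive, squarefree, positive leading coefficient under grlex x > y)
(a) deg p = 3.
(b) Observable constraints: it meets the x-axis at x = 0 (among the integer gridlines); one y-axis crossing is at y = 0.
(c) The integer polynomial consistent with all of this is the stated p.

x^3 - 2*x*y^2 + 2*y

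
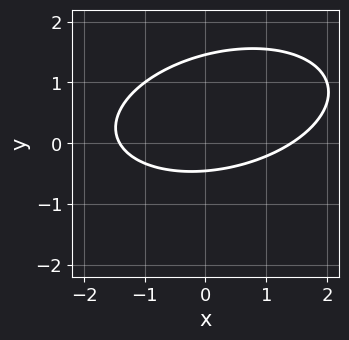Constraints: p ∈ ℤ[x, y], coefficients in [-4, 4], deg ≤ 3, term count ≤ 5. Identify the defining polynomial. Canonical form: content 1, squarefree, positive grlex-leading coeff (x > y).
(a) deg p = 2.
(b) Matching integer coefficients to the picture gives p.

x^2 - x*y + 3*y^2 - 3*y - 2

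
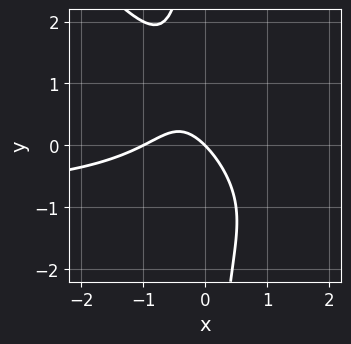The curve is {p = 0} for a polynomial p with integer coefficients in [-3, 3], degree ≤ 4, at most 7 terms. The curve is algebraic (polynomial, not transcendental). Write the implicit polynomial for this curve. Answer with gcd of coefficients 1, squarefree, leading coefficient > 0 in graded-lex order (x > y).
deg p = 3.
Reading off the gridlines: it crosses the y-axis at the gridline y = 0; the x-axis gridline crossings are at x ∈ {-1, 0}.
Solving for integer coefficients yields p as stated.

x^2*y + x*y^2 + x^2 + x + y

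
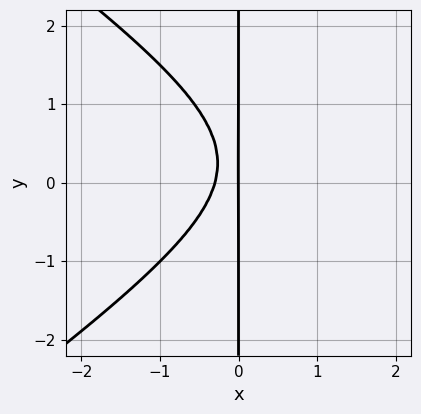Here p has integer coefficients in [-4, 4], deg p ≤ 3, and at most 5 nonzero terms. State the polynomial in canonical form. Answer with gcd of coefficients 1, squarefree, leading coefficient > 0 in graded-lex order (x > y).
x^3 - 2*x*y^2 - 3*x^2 + x*y - x

(a) The degree is 3 — no degree-2 curve has this shape.
(b) From the axis intercepts and sections: it meets the x-axis at x = 0 (among the integer gridlines); every point of the y-axis in the box is on the curve.
(c) Assembling these constraints gives the stated polynomial.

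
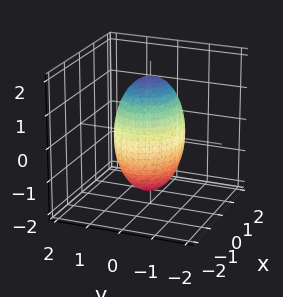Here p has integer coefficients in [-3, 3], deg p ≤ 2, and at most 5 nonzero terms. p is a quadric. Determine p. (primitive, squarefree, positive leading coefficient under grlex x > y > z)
1. Degree: a closed, bounded, convex surface; a quadric, so deg p = 2.
2. Symmetries: mirror symmetry x ↦ −x ⇒ only even powers of x; mirror symmetry y ↦ −y ⇒ only even powers of y; it's symmetric under z → −z, forcing even powers of z.
3. From the axis intercepts and sections: the y-axis gridline crossings are at y ∈ {-1, 1}.
4. These observations pin down the coefficients.

2*x^2 + 3*y^2 + z^2 - 3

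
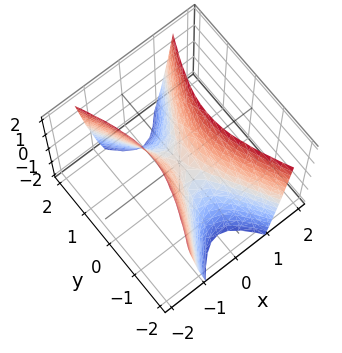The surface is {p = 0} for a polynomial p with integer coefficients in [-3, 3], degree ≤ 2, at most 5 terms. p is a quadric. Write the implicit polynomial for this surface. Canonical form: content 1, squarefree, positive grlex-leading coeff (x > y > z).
First, the degree is 2 — a saddle surface; a quadric.
Next, symmetries: mirror symmetry x ↦ −x ⇒ only even powers of x; the y ↦ −y reflection is a symmetry, so y appears only in even powers.
Next, from the visible intercepts: one x-axis crossing is at x = 0; it meets the z-axis at z = 0 (among the integer gridlines); it meets the y-axis at y = 0 (among the integer gridlines).
Finally, together with the visible shape, these determine p as stated.

3*x^2 - y^2 - z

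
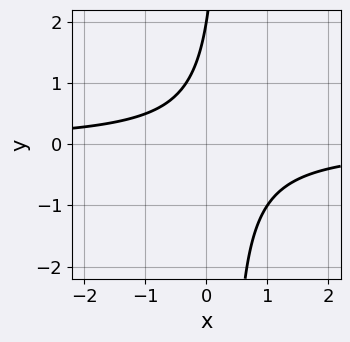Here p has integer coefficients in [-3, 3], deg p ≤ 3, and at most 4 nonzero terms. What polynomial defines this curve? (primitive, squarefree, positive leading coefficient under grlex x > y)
3*x*y - y + 2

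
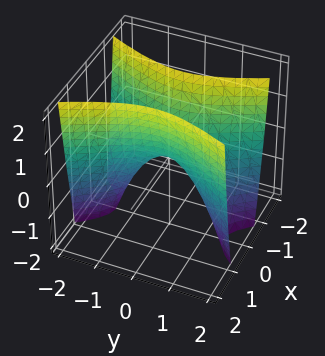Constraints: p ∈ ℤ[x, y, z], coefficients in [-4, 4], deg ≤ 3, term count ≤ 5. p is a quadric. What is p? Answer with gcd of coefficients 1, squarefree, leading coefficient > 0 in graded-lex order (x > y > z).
3*x^2 - y^2 - z

1. deg p = 2.
2. Symmetries: mirror symmetry x ↦ −x ⇒ only even powers of x; mirror symmetry y ↦ −y ⇒ only even powers of y.
3. From the axis intercepts and sections: it crosses the x-axis at the gridline x = 0; it meets the y-axis at y = 0 (among the integer gridlines); it meets the z-axis at z = 0 (among the integer gridlines).
4. Together with the visible shape, these determine p as stated.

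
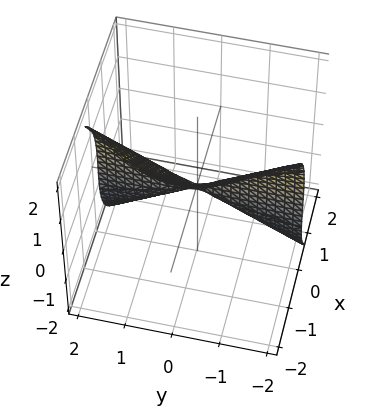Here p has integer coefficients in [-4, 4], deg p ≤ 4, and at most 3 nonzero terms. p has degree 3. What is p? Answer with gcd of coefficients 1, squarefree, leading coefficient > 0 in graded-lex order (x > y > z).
2*x^3 + 3*x*y^2 + z^3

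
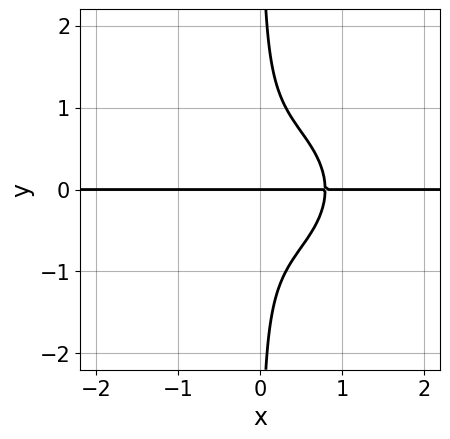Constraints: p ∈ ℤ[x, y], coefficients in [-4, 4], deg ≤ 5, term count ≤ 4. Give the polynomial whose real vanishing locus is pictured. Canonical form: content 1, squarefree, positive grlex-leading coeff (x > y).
The degree is 4 — the shape is more complex than any degree-3 curve.
Checking where it meets the axes: the visible x-axis segment lies entirely on the curve; it meets the y-axis at y = 0 (among the integer gridlines).
Fitting integer coefficients to these (and the overall shape) gives p.

2*x^3*y + 3*x*y^3 - y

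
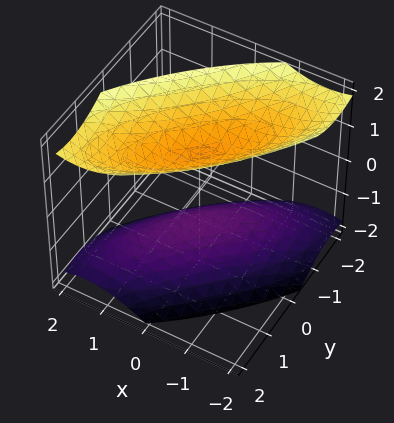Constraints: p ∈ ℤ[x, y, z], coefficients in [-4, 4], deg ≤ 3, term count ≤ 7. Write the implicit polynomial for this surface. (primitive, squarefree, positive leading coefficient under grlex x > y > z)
There are 2 components. Treating them together as one polynomial.
Degree: a generic line meets the surface in up to 2 points, so deg p = 2.
Reading off the gridlines: the z-axis gridline crossings are at z ∈ {-1, 1}; no x-intercept at any integer in the box; no y-intercept at any integer in the box.
These observations pin down the coefficients.

2*x^2 - 3*x*y + 2*y^2 - 2*z^2 + 2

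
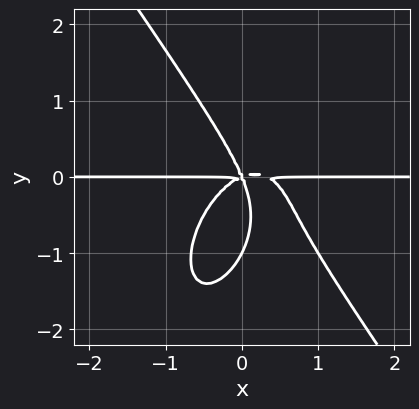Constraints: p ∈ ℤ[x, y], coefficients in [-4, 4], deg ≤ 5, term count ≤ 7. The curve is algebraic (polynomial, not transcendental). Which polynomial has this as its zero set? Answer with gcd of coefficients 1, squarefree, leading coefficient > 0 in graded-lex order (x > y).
(a) The degree is 4 — a generic line meets the curve in up to 4 points.
(b) Reading off the gridlines: the y-axis gridline crossings are at y ∈ {-1, 0}; every point of the x-axis in the box is on the curve.
(c) Fitting integer coefficients to these (and the overall shape) gives p.

3*x^3*y + y^4 - x^2*y + 2*x*y^2 + y^3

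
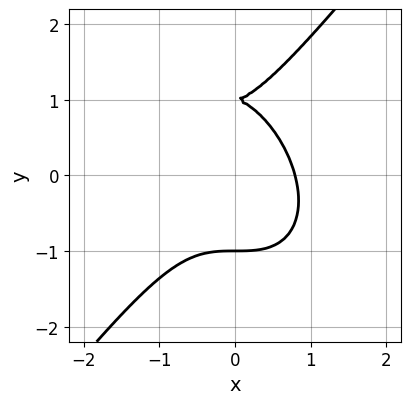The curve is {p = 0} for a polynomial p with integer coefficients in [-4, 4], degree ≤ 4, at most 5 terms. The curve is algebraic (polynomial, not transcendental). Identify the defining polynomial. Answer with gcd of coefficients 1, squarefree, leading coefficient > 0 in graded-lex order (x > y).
2*x^3 - y^3 + y^2 + y - 1

1. Degree: the shape is more complex than any degree-2 curve, so deg p = 3.
2. Against the integer gridlines: among the integer gridlines, it crosses the y-axis at y ∈ {-1, 1}.
3. Putting this together gives p.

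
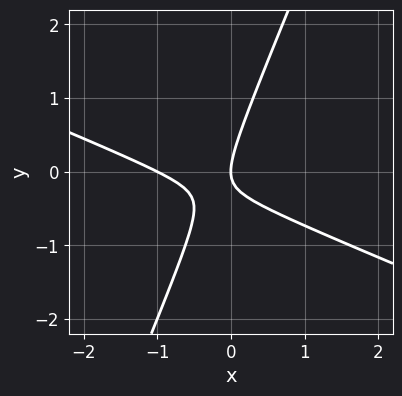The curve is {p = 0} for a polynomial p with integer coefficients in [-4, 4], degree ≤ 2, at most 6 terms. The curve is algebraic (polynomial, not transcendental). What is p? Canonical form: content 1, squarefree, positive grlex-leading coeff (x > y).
(a) deg p = 2. No degree-1 curve has this shape.
(b) Checking where it meets the axes: the x-axis gridline crossings are at x ∈ {-1, 0}; it crosses the y-axis at the gridline y = 0.
(c) The integer polynomial consistent with all of this is the stated p.

x^2 + 2*x*y - y^2 + x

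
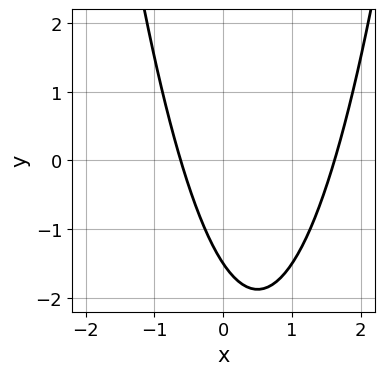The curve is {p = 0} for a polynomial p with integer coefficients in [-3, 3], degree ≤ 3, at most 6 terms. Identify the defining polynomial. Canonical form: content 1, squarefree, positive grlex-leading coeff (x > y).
3*x^2 - 3*x - 2*y - 3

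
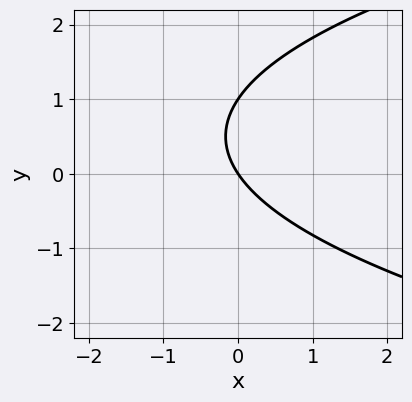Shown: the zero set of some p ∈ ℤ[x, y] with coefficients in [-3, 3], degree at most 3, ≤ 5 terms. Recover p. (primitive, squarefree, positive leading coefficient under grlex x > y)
2*y^2 - 3*x - 2*y

First, degree: no degree-1 curve has this shape, so deg p = 2.
Next, from the visible intercepts: among the integer gridlines, it crosses the y-axis at y ∈ {0, 1}; it meets the x-axis at x = 0 (among the integer gridlines).
Finally, assembling these constraints gives the stated polynomial.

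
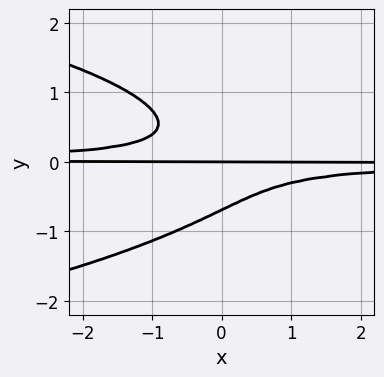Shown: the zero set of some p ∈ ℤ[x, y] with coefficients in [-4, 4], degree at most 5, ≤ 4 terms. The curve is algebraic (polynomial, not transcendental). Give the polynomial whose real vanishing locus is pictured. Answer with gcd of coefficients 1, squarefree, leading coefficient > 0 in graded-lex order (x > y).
1. Degree: the shape is more complex than any degree-3 curve, so deg p = 4.
2. Against the integer gridlines: it crosses the y-axis at the gridline y = 0; the visible x-axis segment lies entirely on the curve.
3. These observations pin down the coefficients.

3*y^4 + 3*x*y^2 + y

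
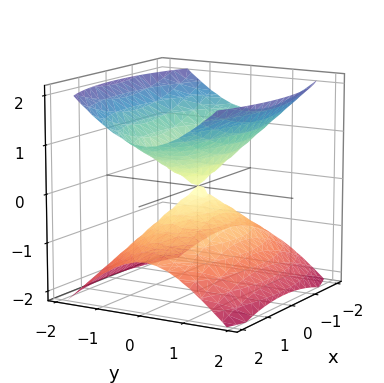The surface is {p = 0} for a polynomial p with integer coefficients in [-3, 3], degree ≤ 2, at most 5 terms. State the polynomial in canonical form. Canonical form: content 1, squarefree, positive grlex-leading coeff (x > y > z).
x^2 + 3*y^2 - 3*z^2

1. There are 2 components. They look like related sheets of one shape, so recover p as a whole.
2. Degree: a double cone through the origin; a quadric, so deg p = 2.
3. Symmetries: it's symmetric under x → −x, forcing even powers of x; it's symmetric under y → −y, forcing even powers of y; it's symmetric under z → −z, forcing even powers of z.
4. Observable constraints: it crosses the y-axis at the gridline y = 0; it crosses the z-axis at the gridline z = 0; one x-axis crossing is at x = 0.
5. These observations pin down the coefficients.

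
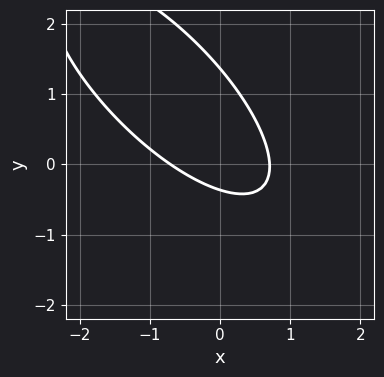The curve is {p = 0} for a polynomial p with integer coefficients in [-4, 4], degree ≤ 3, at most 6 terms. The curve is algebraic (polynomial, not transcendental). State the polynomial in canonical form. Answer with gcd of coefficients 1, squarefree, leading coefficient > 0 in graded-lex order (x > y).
2*x^2 + 3*x*y + 2*y^2 - 2*y - 1

First, degree: a generic line meets the curve in up to 2 points, so deg p = 2.
Finally, matching integer coefficients to the picture gives p.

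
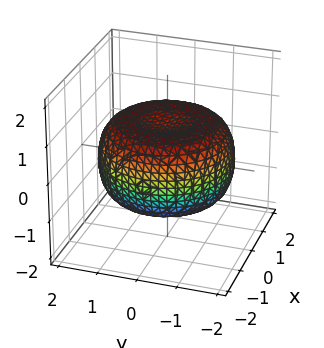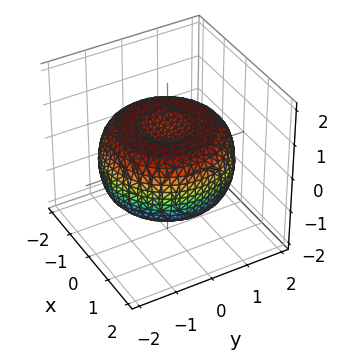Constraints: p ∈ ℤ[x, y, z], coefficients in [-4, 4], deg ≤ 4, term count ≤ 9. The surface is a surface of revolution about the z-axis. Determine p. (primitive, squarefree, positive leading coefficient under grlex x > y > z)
(a) The degree is 4 — a generic line meets the surface in up to 4 points.
(b) Symmetries: every cross-section ⟂ z is a circle, so x, y appear only via x² + y².
(c) From the axis intercepts and sections: a circular section at z = -1 has radius exactly 1.
(d) Putting this together gives p.

x^4 + 2*x^2*y^2 + y^4 - 2*x^2 - 2*y^2 + 3*z^2 - 2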